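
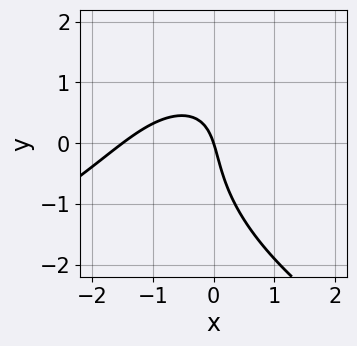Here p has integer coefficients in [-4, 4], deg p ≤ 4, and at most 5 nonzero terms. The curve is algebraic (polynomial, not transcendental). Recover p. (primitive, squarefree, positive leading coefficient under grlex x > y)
The degree is 3 — no degree-2 curve has this shape.
Checking where it meets the axes: it meets the y-axis at y = 0 (among the integer gridlines); it crosses the x-axis at the gridline x = 0.
These observations pin down the coefficients.

y^3 + 2*x^2 - 2*x*y + 3*x + y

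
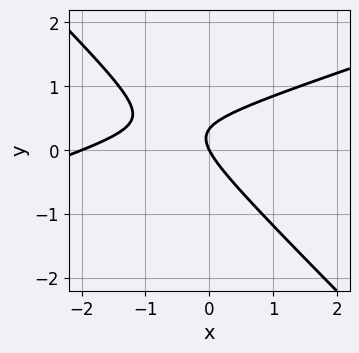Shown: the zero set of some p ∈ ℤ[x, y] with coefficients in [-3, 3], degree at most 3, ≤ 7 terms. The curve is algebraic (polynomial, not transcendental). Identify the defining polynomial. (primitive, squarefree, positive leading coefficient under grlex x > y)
x^2 - 2*x*y - 3*y^2 + 2*x + y

1. Degree: the shape is more complex than any degree-1 curve, so deg p = 2.
2. Observable constraints: the x-axis gridline crossings are at x ∈ {-2, 0}; it meets the y-axis at y = 0 (among the integer gridlines).
3. Fitting integer coefficients to these (and the overall shape) gives p.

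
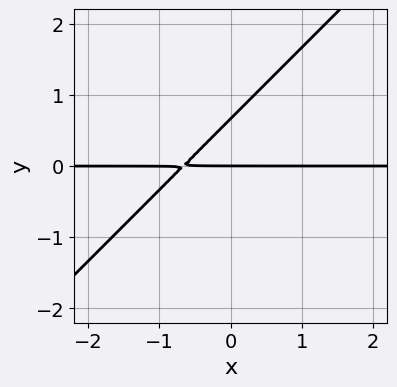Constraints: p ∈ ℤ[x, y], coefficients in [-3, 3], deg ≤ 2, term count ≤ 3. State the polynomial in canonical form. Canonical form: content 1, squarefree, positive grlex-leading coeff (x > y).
3*x*y - 3*y^2 + 2*y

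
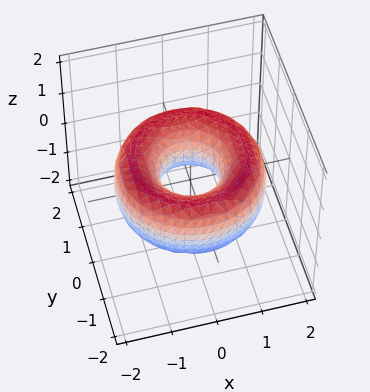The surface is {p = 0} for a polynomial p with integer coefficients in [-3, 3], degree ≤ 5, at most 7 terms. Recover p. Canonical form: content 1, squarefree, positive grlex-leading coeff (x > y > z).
x^4 + 2*x^2*y^2 + y^4 - 3*x^2 - 3*y^2 + 2*z^2 + 1

Degree: no degree-3 surface has this shape, so deg p = 4.
Symmetry: the z-axis is an axis of rotation, so x and y enter only as x² + y².
Checking where it meets the axes: the surface avoids every integer z-axis point in the box; a circular section at z = 0 has radius between 0 and 1.
Putting this together gives p.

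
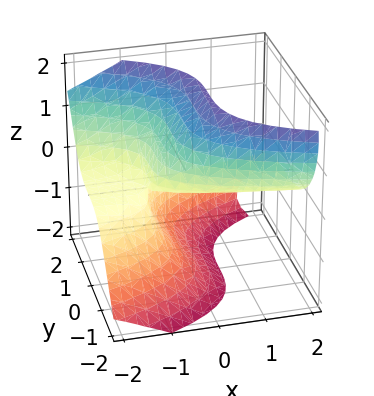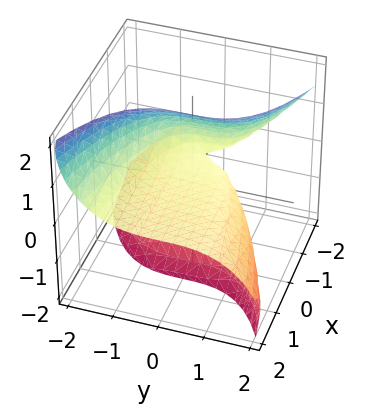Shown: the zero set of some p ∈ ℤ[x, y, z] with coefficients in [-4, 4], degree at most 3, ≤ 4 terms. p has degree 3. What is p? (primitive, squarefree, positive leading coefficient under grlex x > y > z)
y^3 - z^3 + 3*x*z + 3*z

1. Degree: no degree-2 surface has this shape, so deg p = 3.
2. Reading off the gridlines: the visible x-axis segment lies entirely on the surface; it meets the y-axis at y = 0 (among the integer gridlines).
3. Fitting integer coefficients to these (and the overall shape) gives p.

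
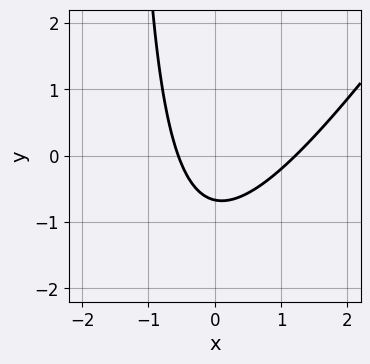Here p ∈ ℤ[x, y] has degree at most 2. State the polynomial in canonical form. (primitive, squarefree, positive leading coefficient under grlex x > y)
3*x^2 - 2*x*y - 2*x - 3*y - 2

First, deg p = 2. A generic line meets the curve in up to 2 points.
Finally, solving for integer coefficients yields p as stated.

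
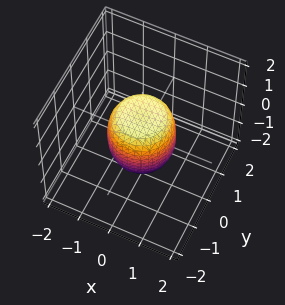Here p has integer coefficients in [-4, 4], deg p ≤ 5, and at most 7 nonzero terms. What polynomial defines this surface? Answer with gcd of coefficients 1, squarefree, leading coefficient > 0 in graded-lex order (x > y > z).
2*x^4 + 4*x^2*y^2 + 2*y^4 - x^2 - y^2 + z^2 - 1

First, the degree is 4 — the shape is more complex than any degree-3 surface.
Next, by symmetry, the surface is invariant under rotation about z: p = q(x² + y², z).
Then, against the integer gridlines: the y-axis gridline crossings are at y ∈ {-1, 1}; a circular section at z = 1 has radius between 0 and 1; the z-axis gridline crossings are at z ∈ {-1, 1}.
Finally, matching integer coefficients to the picture gives p. Check: (-1, 0, 0) on the x-axis lies on the surface, and p(-1, 0, 0) = 0. ✓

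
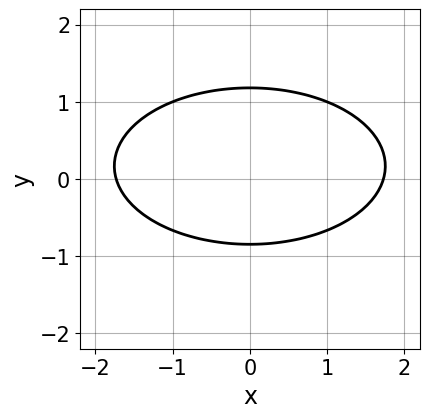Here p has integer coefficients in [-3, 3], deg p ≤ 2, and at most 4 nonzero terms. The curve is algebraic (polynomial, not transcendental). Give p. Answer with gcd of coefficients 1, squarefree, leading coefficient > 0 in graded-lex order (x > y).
1. The degree is 2 — the shape is more complex than any degree-1 curve.
2. Symmetries: mirror symmetry x ↦ −x ⇒ only even powers of x.
3. The integer polynomial consistent with all of this is the stated p.

x^2 + 3*y^2 - y - 3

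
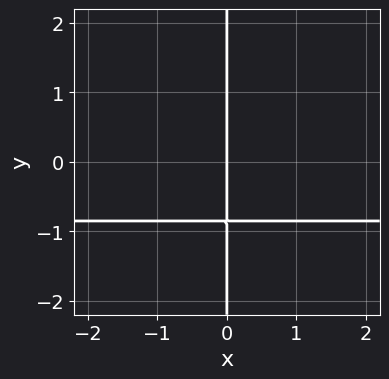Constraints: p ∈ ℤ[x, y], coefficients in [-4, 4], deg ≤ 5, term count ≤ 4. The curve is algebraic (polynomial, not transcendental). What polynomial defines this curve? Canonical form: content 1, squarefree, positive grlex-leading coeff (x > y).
First, degree: no degree-3 curve has this shape, so deg p = 4.
Then, against the integer gridlines: it crosses the x-axis at the gridline x = 0; the visible y-axis segment lies entirely on the curve.
Finally, matching integer coefficients to the picture gives p.

3*x*y^3 - x*y + x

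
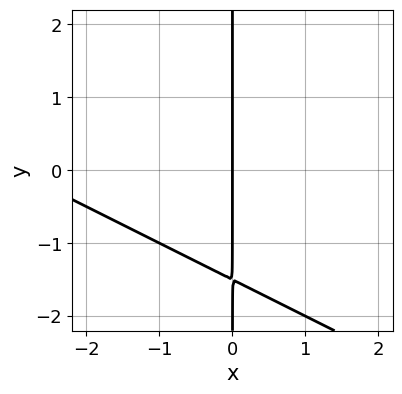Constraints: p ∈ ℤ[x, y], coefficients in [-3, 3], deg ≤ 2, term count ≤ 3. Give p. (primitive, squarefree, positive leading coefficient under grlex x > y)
First, deg p = 2. The shape is more complex than any degree-1 curve.
Next, from the axis intercepts and sections: every point of the y-axis in the box is on the curve; it meets the x-axis at x = 0 (among the integer gridlines).
Finally, the integer polynomial consistent with all of this is the stated p.

x^2 + 2*x*y + 3*x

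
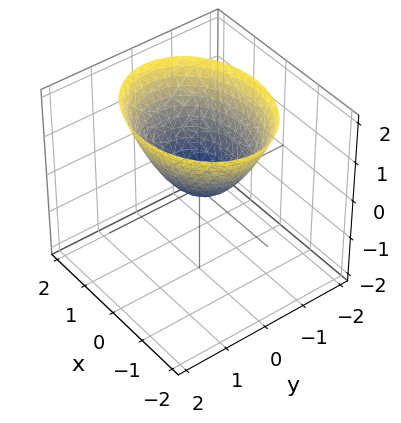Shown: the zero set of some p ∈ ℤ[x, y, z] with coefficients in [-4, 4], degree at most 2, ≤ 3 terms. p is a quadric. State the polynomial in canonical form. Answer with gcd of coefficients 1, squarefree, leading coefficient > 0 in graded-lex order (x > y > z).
2*x^2 + 3*y^2 - 3*z

The degree is 2 — a single bowl opening along one axis; a quadric.
Symmetries: the x ↦ −x reflection is a symmetry, so x appears only in even powers; the y ↦ −y reflection is a symmetry, so y appears only in even powers.
Checking where it meets the axes: one z-axis crossing is at z = 0; one y-axis crossing is at y = 0; it crosses the x-axis at the gridline x = 0.
Putting this together gives p.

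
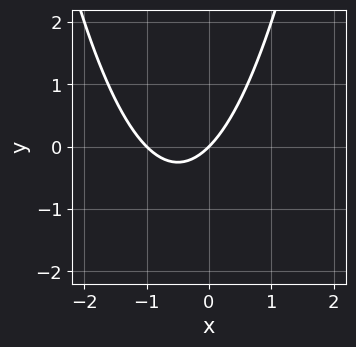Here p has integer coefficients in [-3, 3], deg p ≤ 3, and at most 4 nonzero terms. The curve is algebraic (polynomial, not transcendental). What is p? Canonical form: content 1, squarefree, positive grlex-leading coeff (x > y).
x^2 + x - y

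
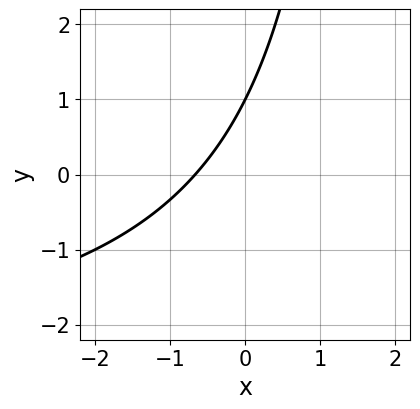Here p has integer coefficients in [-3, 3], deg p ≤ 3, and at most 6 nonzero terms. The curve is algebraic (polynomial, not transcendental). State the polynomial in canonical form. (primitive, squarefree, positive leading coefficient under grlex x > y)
1. deg p = 2.
2. Observable constraints: it crosses the y-axis at the gridline y = 1.
3. Assembling these constraints gives the stated polynomial.

x*y + 3*x - 2*y + 2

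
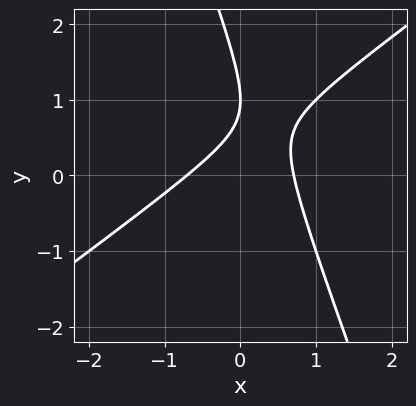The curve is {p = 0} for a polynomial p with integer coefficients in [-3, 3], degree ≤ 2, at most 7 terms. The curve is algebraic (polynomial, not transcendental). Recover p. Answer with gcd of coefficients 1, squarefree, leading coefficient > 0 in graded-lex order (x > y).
1. Degree: a generic line meets the curve in up to 2 points, so deg p = 2.
2. Against the integer gridlines: one y-axis crossing is at y = 1.
3. Solving for integer coefficients yields p as stated.

2*x^2 - 2*x*y - y^2 + 2*y - 1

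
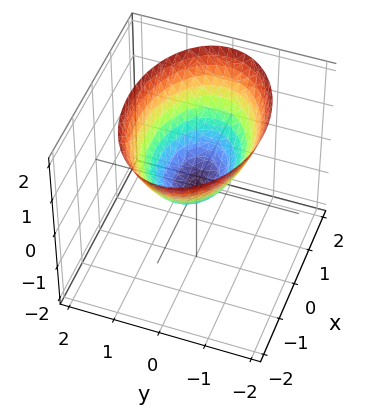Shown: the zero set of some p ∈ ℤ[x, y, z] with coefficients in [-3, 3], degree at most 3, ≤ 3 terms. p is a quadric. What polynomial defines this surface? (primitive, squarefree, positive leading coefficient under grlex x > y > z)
x^2 + 2*y^2 - 2*z

Degree: a single bowl opening along one axis; a quadric, so deg p = 2.
Symmetries: it's symmetric under y → −y, forcing even powers of y; the x ↦ −x reflection is a symmetry, so x appears only in even powers.
Observable constraints: it meets the z-axis at z = 0 (among the integer gridlines); one x-axis crossing is at x = 0.
Putting this together gives p.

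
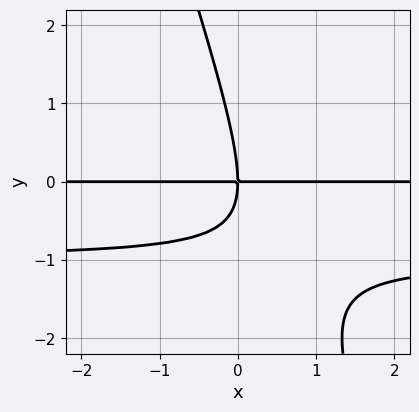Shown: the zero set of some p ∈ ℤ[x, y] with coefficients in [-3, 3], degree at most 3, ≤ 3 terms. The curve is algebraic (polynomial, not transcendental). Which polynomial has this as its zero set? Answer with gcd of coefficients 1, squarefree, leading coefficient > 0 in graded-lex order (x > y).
deg p = 3.
Observable constraints: it crosses the y-axis at the gridline y = 0; every point of the x-axis in the box is on the curve.
Fitting integer coefficients to these (and the overall shape) gives p.

3*x*y^2 + y^3 + 3*x*y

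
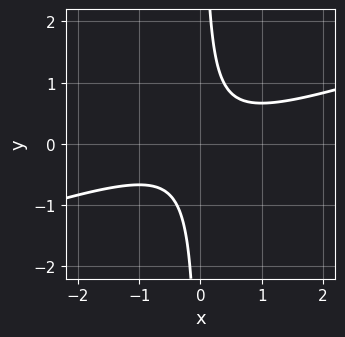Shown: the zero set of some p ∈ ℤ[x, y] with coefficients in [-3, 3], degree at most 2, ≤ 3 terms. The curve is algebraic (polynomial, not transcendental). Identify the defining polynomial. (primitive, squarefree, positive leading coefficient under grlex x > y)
1. Degree: no degree-1 curve has this shape, so deg p = 2.
2. From the axis intercepts and sections: no x-intercept at any integer in the box; no y-intercept at any integer in the box.
3. Matching integer coefficients to the picture gives p.

x^2 - 3*x*y + 1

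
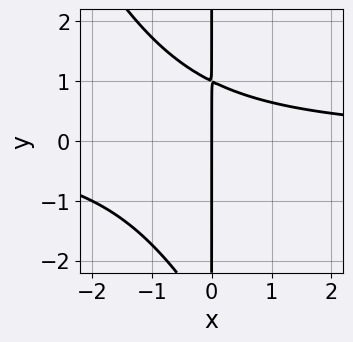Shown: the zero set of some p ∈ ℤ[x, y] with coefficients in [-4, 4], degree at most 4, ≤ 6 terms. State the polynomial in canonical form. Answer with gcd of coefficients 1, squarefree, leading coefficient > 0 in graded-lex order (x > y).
(a) The degree is 3 — no degree-2 curve has this shape.
(b) Checking where it meets the axes: it crosses the x-axis at the gridline x = 0; every point of the y-axis in the box is on the curve.
(c) The integer polynomial consistent with all of this is the stated p.

2*x^2*y + x*y^2 + 2*x*y - 3*x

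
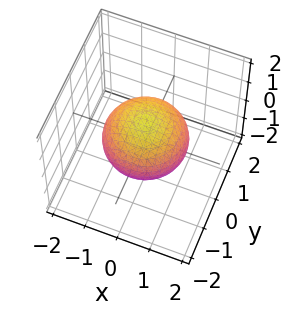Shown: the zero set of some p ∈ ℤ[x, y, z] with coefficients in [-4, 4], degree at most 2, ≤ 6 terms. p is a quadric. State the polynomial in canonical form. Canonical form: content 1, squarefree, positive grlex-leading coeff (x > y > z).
The degree is 2 — bounded and convex; a quadric.
Symmetries: the z ↦ −z reflection is a symmetry, so z appears only in even powers; every cross-section ⟂ z is a circle, so x, y appear only via x² + y².
Reading off the gridlines: a circular section at z = 0 has radius between 1 and 2; among the integer gridlines, it crosses the z-axis at z ∈ {-1, 1}.
The integer polynomial consistent with all of this is the stated p.

2*x^2 + 2*y^2 + 3*z^2 - 3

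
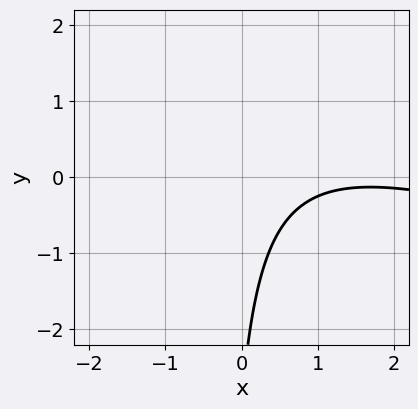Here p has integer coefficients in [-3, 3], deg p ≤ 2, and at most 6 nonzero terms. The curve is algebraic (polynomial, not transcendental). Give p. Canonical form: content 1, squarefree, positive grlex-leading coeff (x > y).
1. deg p = 2. No degree-1 curve has this shape.
2. Against the integer gridlines: no y-intercept at any integer in the box; no x-intercept at any integer in the box.
3. Assembling these constraints gives the stated polynomial.

x^2 + 3*x*y - 3*x + y + 3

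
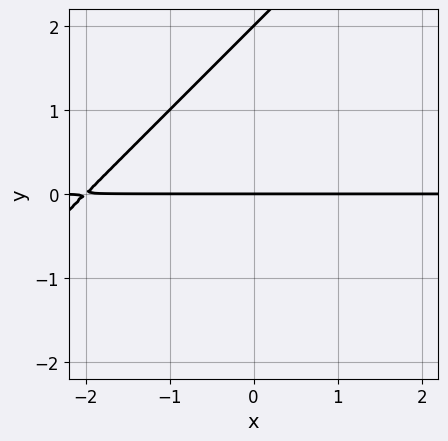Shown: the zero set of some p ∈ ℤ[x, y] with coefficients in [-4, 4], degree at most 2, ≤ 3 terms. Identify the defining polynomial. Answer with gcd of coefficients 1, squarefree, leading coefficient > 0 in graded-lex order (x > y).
x*y - y^2 + 2*y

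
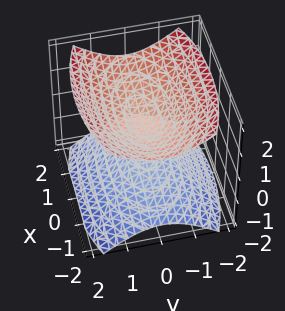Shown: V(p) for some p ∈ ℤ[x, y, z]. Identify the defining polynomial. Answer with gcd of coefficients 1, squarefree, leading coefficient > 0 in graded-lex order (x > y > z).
x^2 + 3*y^2 - 3*z^2 + 1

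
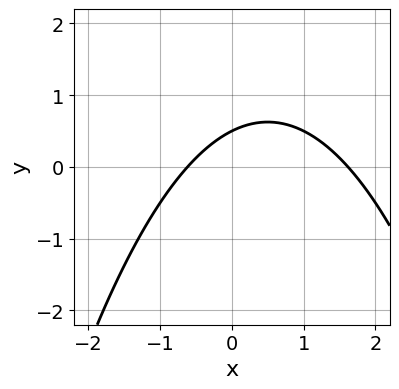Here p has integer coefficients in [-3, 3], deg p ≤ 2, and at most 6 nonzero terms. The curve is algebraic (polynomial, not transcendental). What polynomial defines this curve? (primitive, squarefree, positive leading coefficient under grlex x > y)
x^2 - x + 2*y - 1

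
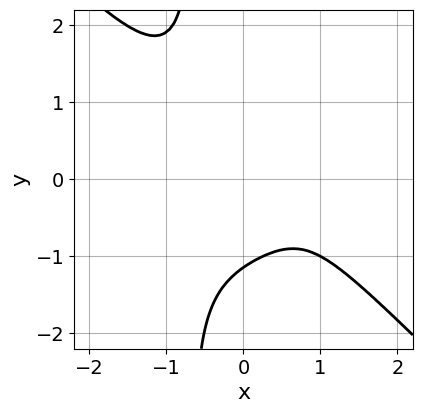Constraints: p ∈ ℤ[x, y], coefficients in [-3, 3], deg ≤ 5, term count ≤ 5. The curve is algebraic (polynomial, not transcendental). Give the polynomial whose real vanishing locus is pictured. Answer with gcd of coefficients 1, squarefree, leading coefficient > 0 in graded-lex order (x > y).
3*x^4 + 3*x*y^3 + 2*y^3 - x + 3

First, deg p = 4.
Then, from the axis intercepts and sections: the curve avoids every integer x-axis point in the box.
Finally, matching integer coefficients to the picture gives p.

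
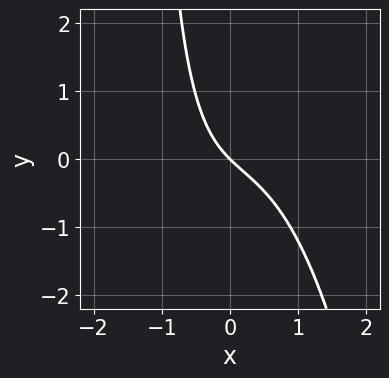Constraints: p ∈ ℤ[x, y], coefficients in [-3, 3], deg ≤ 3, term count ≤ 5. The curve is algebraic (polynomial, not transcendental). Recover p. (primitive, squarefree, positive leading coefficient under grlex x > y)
First, degree: a generic line meets the curve in up to 3 points, so deg p = 3.
Next, checking where it meets the axes: it meets the x-axis at x = 0 (among the integer gridlines); it meets the y-axis at y = 0 (among the integer gridlines).
Finally, fitting integer coefficients to these (and the overall shape) gives p.

3*x^3 + 2*x*y + 3*x + 3*y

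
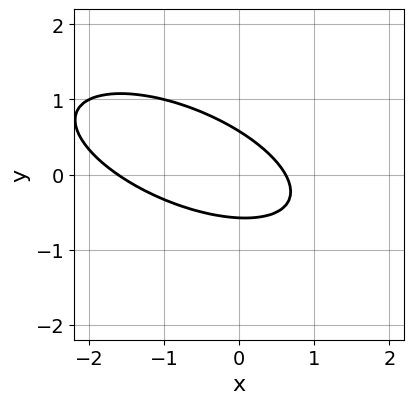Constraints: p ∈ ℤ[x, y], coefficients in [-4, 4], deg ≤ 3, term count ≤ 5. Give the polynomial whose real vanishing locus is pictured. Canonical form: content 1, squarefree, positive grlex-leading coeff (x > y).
1. deg p = 2.
2. Solving for integer coefficients yields p as stated.

x^2 + 2*x*y + 3*y^2 + x - 1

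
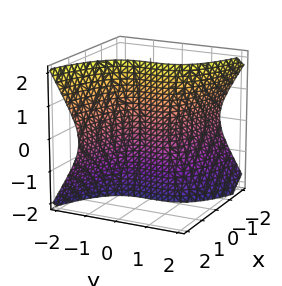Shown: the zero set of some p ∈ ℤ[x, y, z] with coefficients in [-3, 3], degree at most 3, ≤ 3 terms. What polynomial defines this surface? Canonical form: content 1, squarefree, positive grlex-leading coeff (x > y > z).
x*z^2 + y^3 + x

deg p = 3. The shape is more complex than any degree-2 surface.
From the axis intercepts and sections: it meets the y-axis at y = 0 (among the integer gridlines); it meets the x-axis at x = 0 (among the integer gridlines); every point of the z-axis in the box is on the surface.
Assembling these constraints gives the stated polynomial.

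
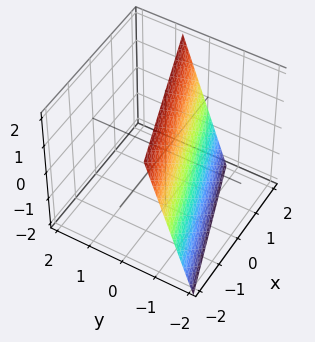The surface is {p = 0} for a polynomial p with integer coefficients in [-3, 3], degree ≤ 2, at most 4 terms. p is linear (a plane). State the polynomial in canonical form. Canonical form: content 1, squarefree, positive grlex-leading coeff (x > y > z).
The degree is 1 — the surface is flat (a plane).
From the axis intercepts and sections: it meets the z-axis at z = 2 (among the integer gridlines); one x-axis crossing is at x = 2.
Solving for integer coefficients yields p as stated.

x - 3*y + z - 2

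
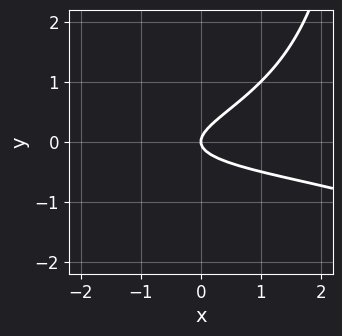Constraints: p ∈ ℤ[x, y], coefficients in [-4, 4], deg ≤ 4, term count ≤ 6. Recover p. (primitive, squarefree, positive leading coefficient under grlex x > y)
1. The degree is 3 — the shape is more complex than any degree-2 curve.
2. Checking where it meets the axes: it meets the y-axis at y = 0 (among the integer gridlines); it meets the x-axis at x = 0 (among the integer gridlines).
3. Solving for integer coefficients yields p as stated.

x*y^2 + x*y - 3*y^2 + x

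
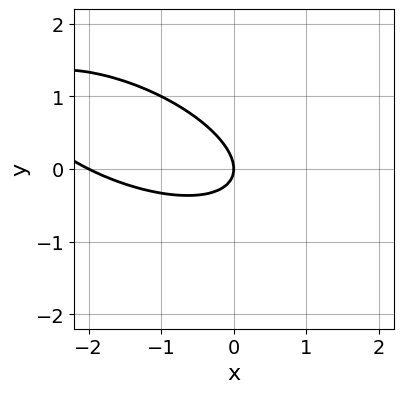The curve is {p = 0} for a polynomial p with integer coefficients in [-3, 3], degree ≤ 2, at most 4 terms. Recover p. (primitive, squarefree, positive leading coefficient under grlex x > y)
The degree is 2 — a generic line meets the curve in up to 2 points.
From the axis intercepts and sections: it meets the y-axis at y = 0 (among the integer gridlines); the x-axis gridline crossings are at x ∈ {-2, 0}.
Solving for integer coefficients yields p as stated.

x^2 + 2*x*y + 3*y^2 + 2*x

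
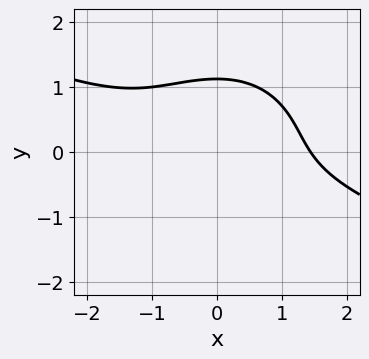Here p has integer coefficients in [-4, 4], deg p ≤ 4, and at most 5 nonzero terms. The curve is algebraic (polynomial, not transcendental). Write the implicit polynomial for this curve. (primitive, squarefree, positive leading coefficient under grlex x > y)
First, the degree is 3 — a generic line meets the curve in up to 3 points.
Finally, the integer polynomial consistent with all of this is the stated p.

x^3 + 2*x^2*y + 3*y^3 - y^2 - 3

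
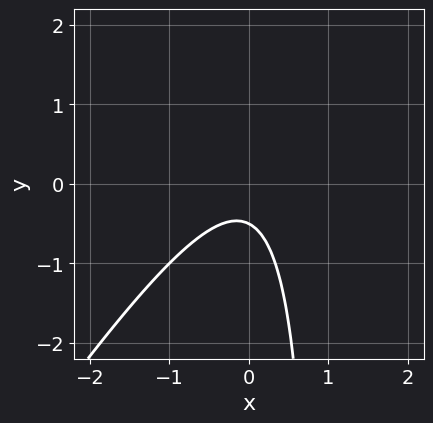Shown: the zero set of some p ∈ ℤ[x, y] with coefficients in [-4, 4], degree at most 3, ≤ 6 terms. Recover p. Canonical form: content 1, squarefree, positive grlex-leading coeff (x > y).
3*x^2 - 2*x*y + 2*y + 1

1. deg p = 2. No degree-1 curve has this shape.
2. Reading off the gridlines: it misses every integer gridline on the x-axis.
3. Matching integer coefficients to the picture gives p.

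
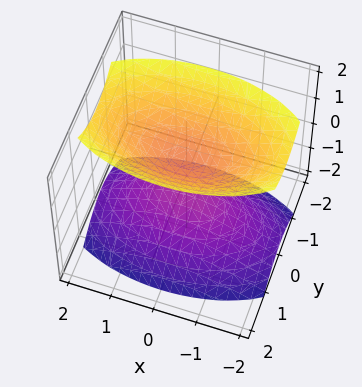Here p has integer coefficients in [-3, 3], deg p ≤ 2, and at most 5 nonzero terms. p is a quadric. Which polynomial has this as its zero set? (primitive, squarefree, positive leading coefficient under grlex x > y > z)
x^2 + 3*y^2 - 2*z^2 + 1

There are 2 components. Treating them together as one polynomial.
The degree is 2 — two sheets facing apart; a quadric.
Symmetries: the x ↦ −x reflection is a symmetry, so x appears only in even powers; it's symmetric under z → −z, forcing even powers of z; it's symmetric under y → −y, forcing even powers of y.
From the visible intercepts: it misses every integer gridline on the x-axis; the surface avoids every integer y-axis point in the box.
Matching integer coefficients to the picture gives p.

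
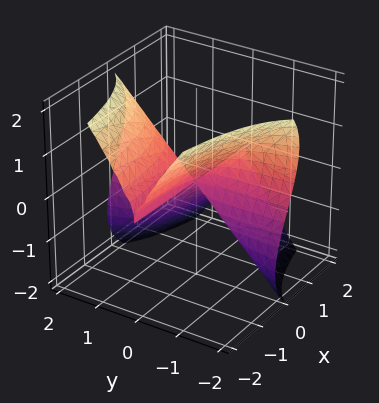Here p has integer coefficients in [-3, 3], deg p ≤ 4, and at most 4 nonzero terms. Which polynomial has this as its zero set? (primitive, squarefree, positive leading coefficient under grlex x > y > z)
2*x*y^2 - y^2*z + z^3

1. Degree: a generic line meets the surface in up to 3 points, so deg p = 3.
2. Reading off the gridlines: the visible x-axis segment lies entirely on the surface; every point of the y-axis in the box is on the surface; it meets the z-axis at z = 0 (among the integer gridlines).
3. These observations pin down the coefficients.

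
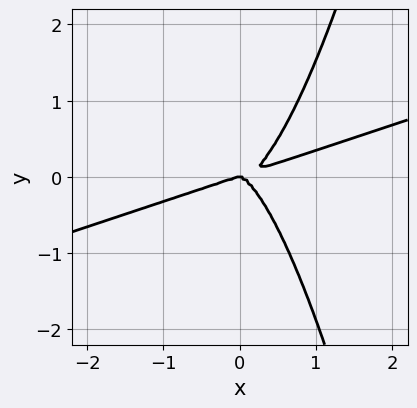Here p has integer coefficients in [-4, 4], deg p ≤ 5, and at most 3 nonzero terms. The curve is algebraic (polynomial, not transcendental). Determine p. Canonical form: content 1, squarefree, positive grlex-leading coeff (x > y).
x^4 - 3*x^3*y + y^3

The degree is 4 — no degree-3 curve has this shape.
Observable constraints: it meets the y-axis at y = 0 (among the integer gridlines); it meets the x-axis at x = 0 (among the integer gridlines).
Matching integer coefficients to the picture gives p.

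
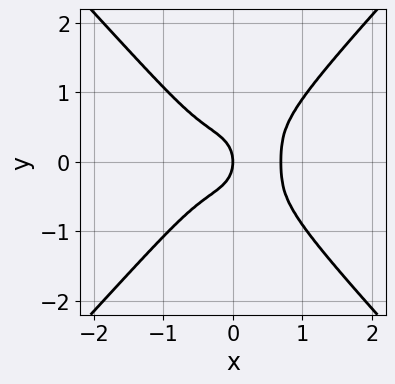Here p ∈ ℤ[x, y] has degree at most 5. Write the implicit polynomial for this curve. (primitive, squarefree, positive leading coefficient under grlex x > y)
3*x^4 + x^2*y^2 - 3*y^4 - y^2 - x

1. deg p = 4. No degree-3 curve has this shape.
2. Symmetries: the y ↦ −y reflection is a symmetry, so y appears only in even powers.
3. Against the integer gridlines: one y-axis crossing is at y = 0; it crosses the x-axis at the gridline x = 0.
4. The integer polynomial consistent with all of this is the stated p.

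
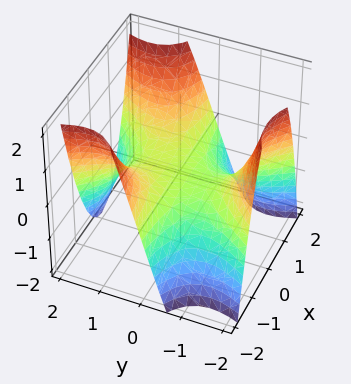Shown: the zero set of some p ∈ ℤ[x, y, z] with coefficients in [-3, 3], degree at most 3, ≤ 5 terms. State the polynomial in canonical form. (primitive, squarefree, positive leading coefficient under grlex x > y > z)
2*x^2*y - y^3 + y - 3*z

1. deg p = 3. No degree-2 surface has this shape.
2. Against the integer gridlines: it meets the z-axis at z = 0 (among the integer gridlines); among the integer gridlines, it crosses the y-axis at y ∈ {-1, 0, 1}; every point of the x-axis in the box is on the surface.
3. Fitting integer coefficients to these (and the overall shape) gives p.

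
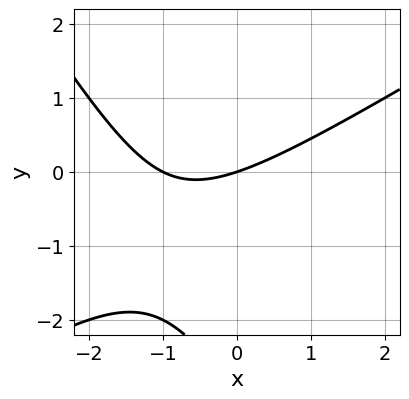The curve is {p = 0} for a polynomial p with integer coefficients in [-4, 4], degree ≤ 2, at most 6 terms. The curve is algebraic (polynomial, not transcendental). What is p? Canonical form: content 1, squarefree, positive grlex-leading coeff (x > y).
First, degree: a generic line meets the curve in up to 2 points, so deg p = 2.
Then, reading off the gridlines: among the integer gridlines, it crosses the x-axis at x ∈ {-1, 0}; it meets the y-axis at y = 0 (among the integer gridlines).
Finally, fitting integer coefficients to these (and the overall shape) gives p.

x^2 - x*y - y^2 + x - 3*y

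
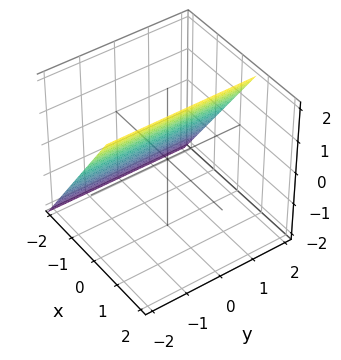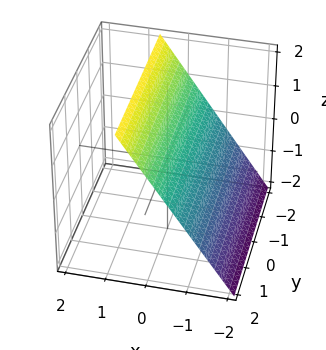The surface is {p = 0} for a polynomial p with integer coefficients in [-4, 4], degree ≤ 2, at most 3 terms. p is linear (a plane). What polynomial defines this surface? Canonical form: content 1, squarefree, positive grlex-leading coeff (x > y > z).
3*x - 2*z + 2

1. The degree is 1 — every cross-section is a straight line — this is a plane.
2. Against the integer gridlines: it crosses the z-axis at the gridline z = 1; it misses every integer gridline on the y-axis.
3. Solving for integer coefficients yields p as stated.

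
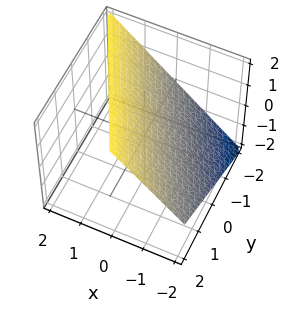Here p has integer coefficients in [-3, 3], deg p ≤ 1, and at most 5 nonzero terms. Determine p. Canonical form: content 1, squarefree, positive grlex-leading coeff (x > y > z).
First, degree: the surface is flat (a plane), so deg p = 1.
Then, from the axis intercepts and sections: it crosses the z-axis at the gridline z = 1; one y-axis crossing is at y = -2.
Finally, together with the visible shape, these determine p as stated.

2*x + y - 2*z + 2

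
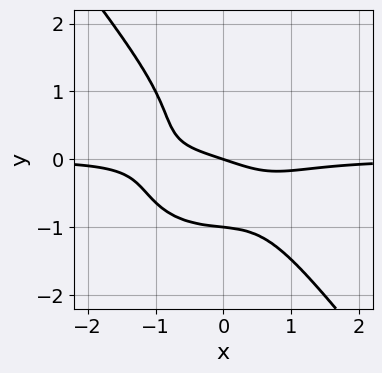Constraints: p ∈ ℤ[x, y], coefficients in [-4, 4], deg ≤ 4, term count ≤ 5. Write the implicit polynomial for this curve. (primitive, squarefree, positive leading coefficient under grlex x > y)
1. deg p = 4. No degree-3 curve has this shape.
2. From the visible intercepts: it crosses the x-axis at the gridline x = 0; the y-axis gridline crossings are at y ∈ {-1, 0}.
3. These observations pin down the coefficients.

3*x^3*y + 2*x*y^3 + 3*y^4 + x + 3*y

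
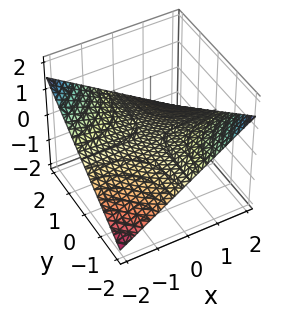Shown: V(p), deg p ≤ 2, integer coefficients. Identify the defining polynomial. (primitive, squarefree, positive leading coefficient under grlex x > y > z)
First, degree: a hyperbolic paraboloid; a quadric, so deg p = 2.
Next, against the integer gridlines: the visible y-axis segment lies entirely on the surface; the visible x-axis segment lies entirely on the surface; it crosses the z-axis at the gridline z = 0.
Finally, fitting integer coefficients to these (and the overall shape) gives p.

x*y + 3*z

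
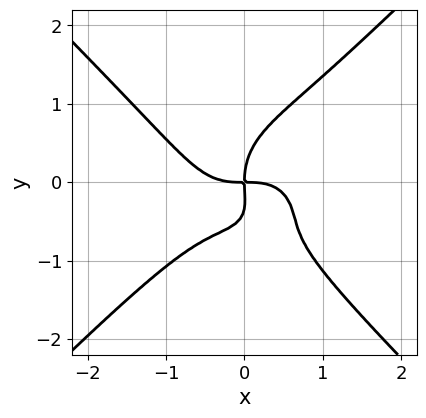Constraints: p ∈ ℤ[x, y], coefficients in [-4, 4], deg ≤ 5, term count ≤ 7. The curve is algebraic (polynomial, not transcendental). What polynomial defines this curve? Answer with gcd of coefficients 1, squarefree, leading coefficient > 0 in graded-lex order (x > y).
3*x^4 - 3*y^4 + 3*x*y^2 - y^3 + 3*x*y

(a) The degree is 4 — no degree-3 curve has this shape.
(b) From the axis intercepts and sections: it crosses the x-axis at the gridline x = 0; one y-axis crossing is at y = 0.
(c) Solving for integer coefficients yields p as stated.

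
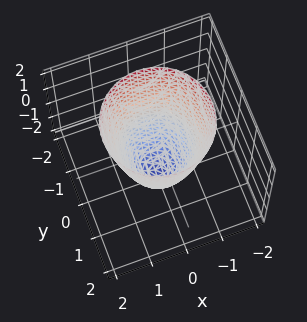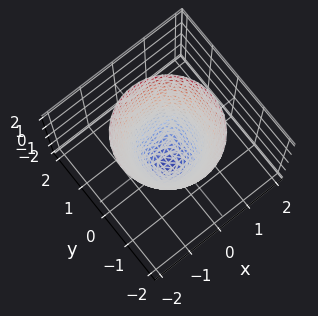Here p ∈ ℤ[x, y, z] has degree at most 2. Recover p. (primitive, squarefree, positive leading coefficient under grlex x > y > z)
The degree is 2 — no degree-1 surface has this shape.
Symmetry: the surface is invariant under rotation about z: p = q(x² + y², z).
Against the integer gridlines: a circular section at z = 1 has radius between 1 and 2; the y-axis gridline crossings are at y ∈ {-1, 1}; it crosses the z-axis at the gridline z = -2; the x-axis gridline crossings are at x ∈ {-1, 1}.
Assembling these constraints gives the stated polynomial.

2*x^2 + 2*y^2 - z - 2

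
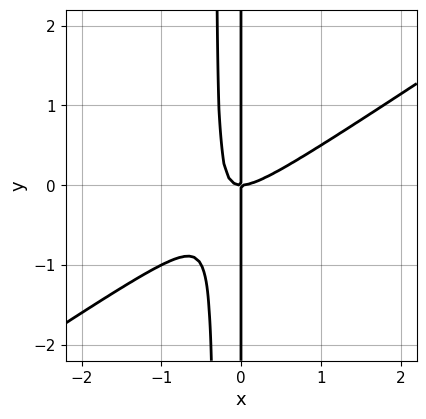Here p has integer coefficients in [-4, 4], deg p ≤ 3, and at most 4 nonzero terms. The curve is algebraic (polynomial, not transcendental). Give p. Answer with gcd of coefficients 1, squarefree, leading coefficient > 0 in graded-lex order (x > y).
2*x^3 - 3*x^2*y - x*y

Degree: a generic line meets the curve in up to 3 points, so deg p = 3.
Observable constraints: it crosses the x-axis at the gridline x = 0; every point of the y-axis in the box is on the curve.
Matching integer coefficients to the picture gives p.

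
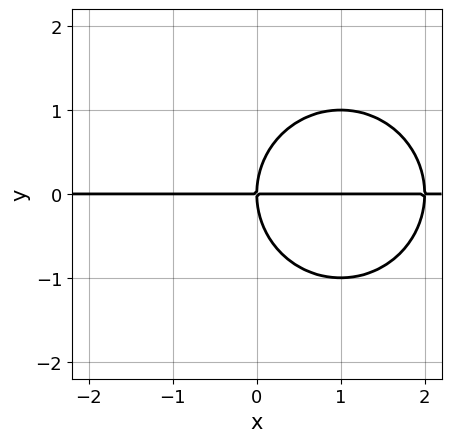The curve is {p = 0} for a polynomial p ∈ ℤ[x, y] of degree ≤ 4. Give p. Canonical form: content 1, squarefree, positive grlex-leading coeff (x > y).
x^2*y + y^3 - 2*x*y

(a) deg p = 3. A generic line meets the curve in up to 3 points.
(b) From the visible intercepts: the visible x-axis segment lies entirely on the curve; it meets the y-axis at y = 0 (among the integer gridlines).
(c) Solving for integer coefficients yields p as stated.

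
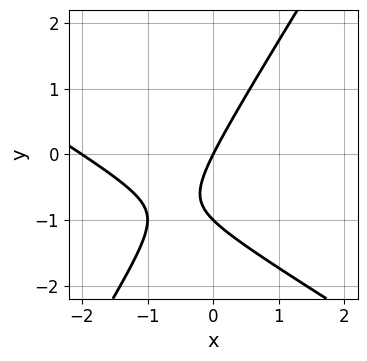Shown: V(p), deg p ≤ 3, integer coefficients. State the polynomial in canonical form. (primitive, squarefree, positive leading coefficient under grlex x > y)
First, degree: a generic line meets the curve in up to 2 points, so deg p = 2.
Next, observable constraints: the y-axis gridline crossings are at y ∈ {-1, 0}; the x-axis gridline crossings are at x ∈ {-2, 0}.
Finally, together with the visible shape, these determine p as stated.

x^2 + x*y - y^2 + 2*x - y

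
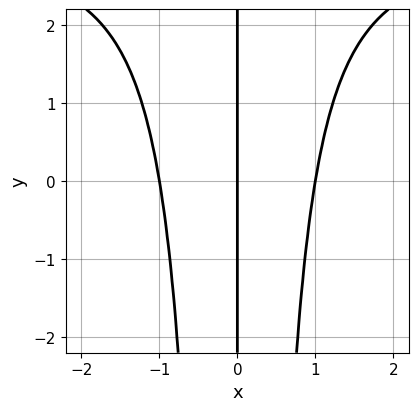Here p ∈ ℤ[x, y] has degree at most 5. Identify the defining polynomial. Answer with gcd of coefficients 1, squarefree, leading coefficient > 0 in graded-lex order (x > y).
x^3*y - 3*x^3 + 3*x

Degree: no degree-3 curve has this shape, so deg p = 4.
From the axis intercepts and sections: among the integer gridlines, it crosses the x-axis at x ∈ {-1, 0, 1}; every point of the y-axis in the box is on the curve.
Solving for integer coefficients yields p as stated.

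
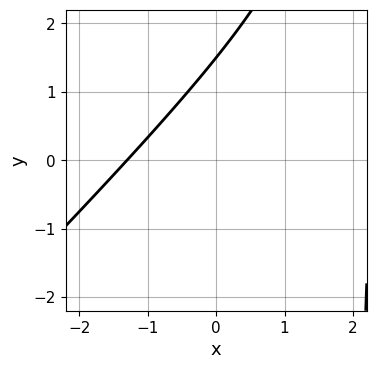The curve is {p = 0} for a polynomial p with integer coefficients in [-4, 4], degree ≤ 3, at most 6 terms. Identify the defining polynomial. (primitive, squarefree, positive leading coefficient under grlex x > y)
First, deg p = 2. A generic line meets the curve in up to 2 points.
Finally, matching integer coefficients to the picture gives p.

x^2 - x*y - x + 2*y - 3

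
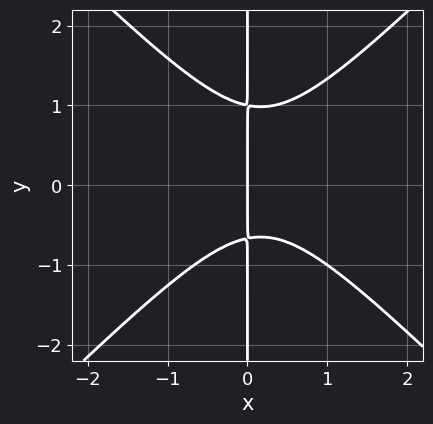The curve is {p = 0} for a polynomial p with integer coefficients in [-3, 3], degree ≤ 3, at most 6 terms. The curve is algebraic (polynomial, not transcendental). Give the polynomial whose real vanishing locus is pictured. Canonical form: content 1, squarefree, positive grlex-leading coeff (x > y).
1. deg p = 3. The shape is more complex than any degree-2 curve.
2. Reading off the gridlines: it meets the x-axis at x = 0 (among the integer gridlines); every point of the y-axis in the box is on the curve.
3. Matching integer coefficients to the picture gives p.

3*x^3 - 3*x*y^2 - x^2 + x*y + 2*x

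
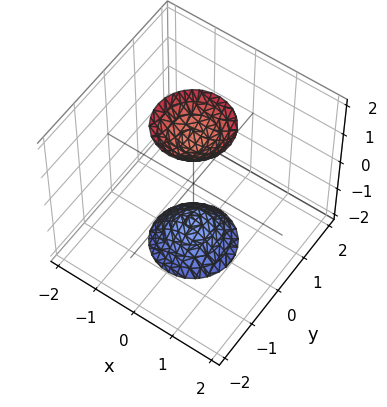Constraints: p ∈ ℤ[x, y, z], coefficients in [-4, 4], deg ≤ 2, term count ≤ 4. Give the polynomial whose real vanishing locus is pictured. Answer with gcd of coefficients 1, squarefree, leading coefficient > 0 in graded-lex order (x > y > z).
3*x^2 + 3*y^2 - z^2 + 2

(a) There are 2 components. They look like related sheets of one shape, so recover p as a whole.
(b) The degree is 2 — two separate bowl-shaped sheets opening away from each other; a quadric.
(c) Symmetries: the z ↦ −z reflection is a symmetry, so z appears only in even powers; rotational symmetry about the z-axis ⇒ p depends on x, y only through x² + y².
(d) Reading off the gridlines: a circular section at z = -2 has radius between 0 and 1; no x-intercept at any integer in the box.
(e) The integer polynomial consistent with all of this is the stated p.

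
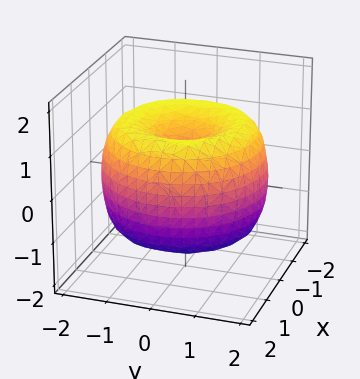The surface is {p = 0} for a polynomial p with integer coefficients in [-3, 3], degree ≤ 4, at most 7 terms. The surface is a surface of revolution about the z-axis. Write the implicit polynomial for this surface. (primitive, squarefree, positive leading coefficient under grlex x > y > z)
x^4 + 2*x^2*y^2 + y^4 - 3*x^2 - 3*y^2 + 2*z^2 - 1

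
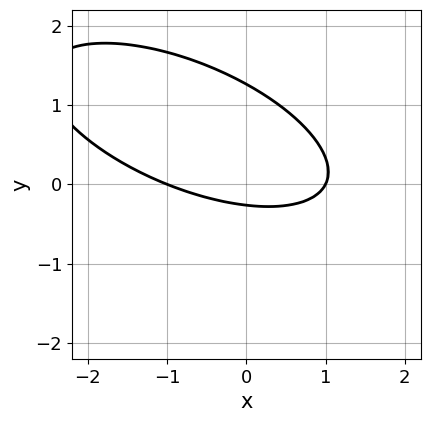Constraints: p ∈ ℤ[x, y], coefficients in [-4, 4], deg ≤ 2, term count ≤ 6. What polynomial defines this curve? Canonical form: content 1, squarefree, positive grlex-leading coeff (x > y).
x^2 + 2*x*y + 3*y^2 - 3*y - 1

First, deg p = 2. The shape is more complex than any degree-1 curve.
Next, from the axis intercepts and sections: the x-axis gridline crossings are at x ∈ {-1, 1}.
Finally, matching integer coefficients to the picture gives p.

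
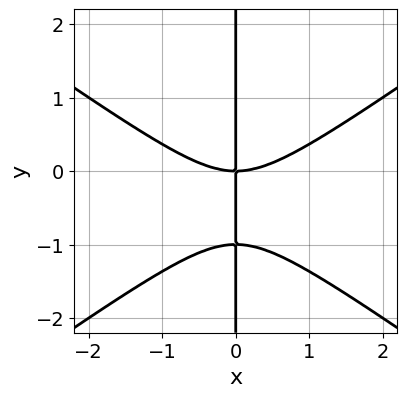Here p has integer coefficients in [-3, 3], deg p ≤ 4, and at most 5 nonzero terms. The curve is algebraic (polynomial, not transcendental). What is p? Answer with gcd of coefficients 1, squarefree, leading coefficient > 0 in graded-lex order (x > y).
x^3 - 2*x*y^2 - 2*x*y

1. The degree is 3 — the shape is more complex than any degree-2 curve.
2. Observable constraints: it crosses the x-axis at the gridline x = 0; the visible y-axis segment lies entirely on the curve.
3. Matching integer coefficients to the picture gives p.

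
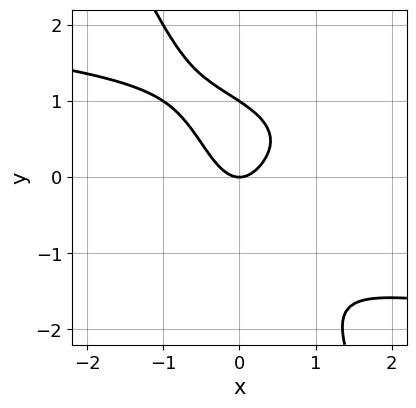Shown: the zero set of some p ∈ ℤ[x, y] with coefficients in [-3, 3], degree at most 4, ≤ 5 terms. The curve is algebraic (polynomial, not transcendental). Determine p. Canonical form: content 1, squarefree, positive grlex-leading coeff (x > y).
First, the degree is 4 — the shape is more complex than any degree-3 curve.
Then, from the axis intercepts and sections: it crosses the x-axis at the gridline x = 0; the y-axis gridline crossings are at y ∈ {0, 1}.
Finally, these observations pin down the coefficients.

2*x*y^3 + y^4 + 2*x^2 - y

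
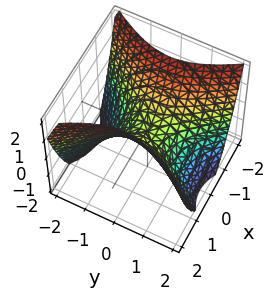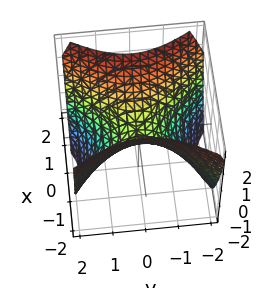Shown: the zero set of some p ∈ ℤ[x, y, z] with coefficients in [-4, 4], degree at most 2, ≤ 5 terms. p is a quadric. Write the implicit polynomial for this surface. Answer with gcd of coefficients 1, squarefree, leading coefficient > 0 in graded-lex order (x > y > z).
3*x^2 - 2*y^2 - 3*z

Degree: a hyperbolic paraboloid; a quadric, so deg p = 2.
Symmetries: it's symmetric under x → −x, forcing even powers of x; it's symmetric under y → −y, forcing even powers of y.
Reading off the gridlines: it meets the x-axis at x = 0 (among the integer gridlines); one y-axis crossing is at y = 0; one z-axis crossing is at z = 0.
Matching integer coefficients to the picture gives p.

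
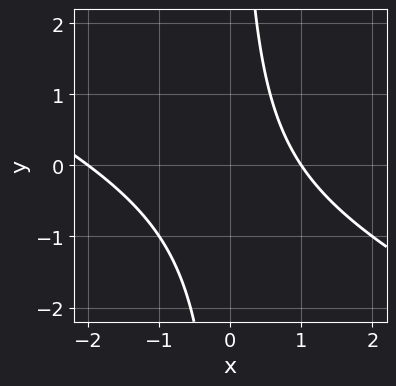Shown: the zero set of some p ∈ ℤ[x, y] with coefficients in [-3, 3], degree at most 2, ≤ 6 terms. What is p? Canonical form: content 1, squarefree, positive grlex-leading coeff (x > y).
Degree: no degree-1 curve has this shape, so deg p = 2.
Observable constraints: it misses every integer gridline on the y-axis; the x-axis gridline crossings are at x ∈ {-2, 1}.
Fitting integer coefficients to these (and the overall shape) gives p.

x^2 + 2*x*y + x - 2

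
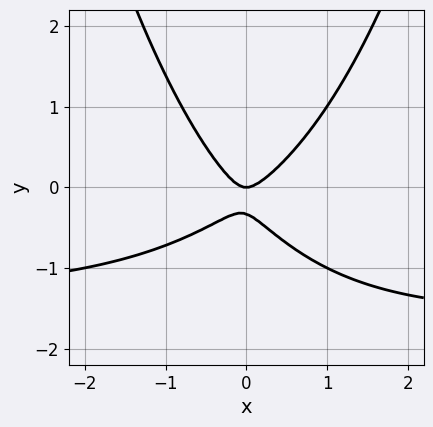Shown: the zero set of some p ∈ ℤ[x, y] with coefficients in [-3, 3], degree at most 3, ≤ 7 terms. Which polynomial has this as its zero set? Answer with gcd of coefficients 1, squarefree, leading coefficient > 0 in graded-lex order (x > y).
2*x^2*y + 3*x^2 - x*y - 3*y^2 - y

deg p = 3.
Reading off the gridlines: one x-axis crossing is at x = 0; it crosses the y-axis at the gridline y = 0.
These observations pin down the coefficients.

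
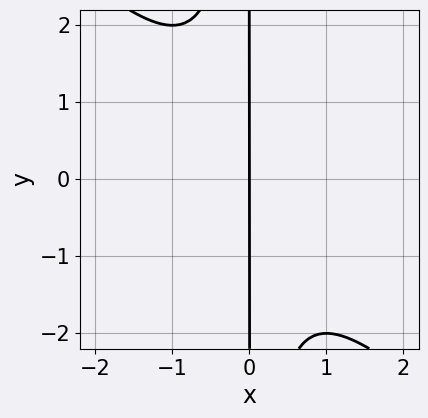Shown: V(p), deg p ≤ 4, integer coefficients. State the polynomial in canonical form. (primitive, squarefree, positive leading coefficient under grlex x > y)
1. deg p = 3. The shape is more complex than any degree-2 curve.
2. Observable constraints: it crosses the x-axis at the gridline x = 0; the visible y-axis segment lies entirely on the curve.
3. Solving for integer coefficients yields p as stated.

x^3 + x^2*y + x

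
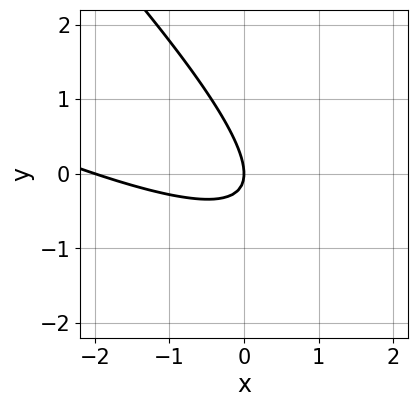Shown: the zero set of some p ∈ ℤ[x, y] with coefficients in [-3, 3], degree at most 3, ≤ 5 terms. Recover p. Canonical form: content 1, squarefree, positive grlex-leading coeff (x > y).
1. The degree is 2 — no degree-1 curve has this shape.
2. Reading off the gridlines: the x-axis gridline crossings are at x ∈ {-2, 0}; it crosses the y-axis at the gridline y = 0.
3. Assembling these constraints gives the stated polynomial.

x^2 + 3*x*y + 2*y^2 + 2*x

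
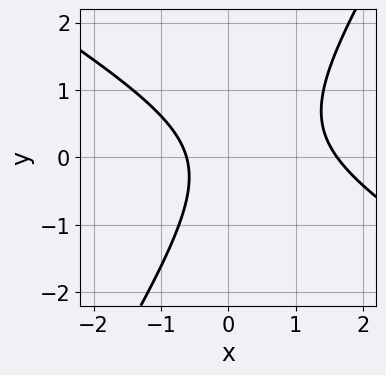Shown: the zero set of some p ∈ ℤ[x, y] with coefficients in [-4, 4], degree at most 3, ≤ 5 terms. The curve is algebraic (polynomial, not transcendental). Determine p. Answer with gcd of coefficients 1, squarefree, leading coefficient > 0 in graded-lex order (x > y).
x^2 + x*y - y^2 - x - 1

First, degree: the shape is more complex than any degree-1 curve, so deg p = 2.
Next, from the visible intercepts: the curve avoids every integer y-axis point in the box.
Finally, solving for integer coefficients yields p as stated.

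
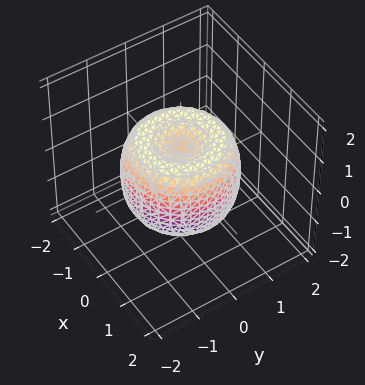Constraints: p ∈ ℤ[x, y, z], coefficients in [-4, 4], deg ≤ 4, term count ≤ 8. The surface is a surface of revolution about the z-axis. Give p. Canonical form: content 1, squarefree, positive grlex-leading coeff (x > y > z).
2*x^4 + 4*x^2*y^2 + 2*y^4 - 3*x^2 - 3*y^2 + 2*z^2 - 1

(a) The degree is 4 — the shape is more complex than any degree-3 surface.
(b) By symmetry, the surface is invariant under rotation about z: p = q(x² + y², z).
(c) Reading off the gridlines: a circular section at z = 0 has radius between 1 and 2.
(d) Together with the visible shape, these determine p as stated.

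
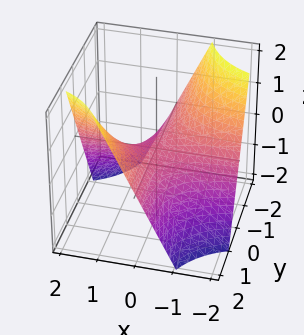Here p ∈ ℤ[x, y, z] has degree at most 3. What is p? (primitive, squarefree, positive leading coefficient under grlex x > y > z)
x*y - z

1. deg p = 2. A hyperbolic paraboloid; a quadric.
2. Against the integer gridlines: every point of the x-axis in the box is on the surface; it meets the z-axis at z = 0 (among the integer gridlines); every point of the y-axis in the box is on the surface.
3. These observations pin down the coefficients.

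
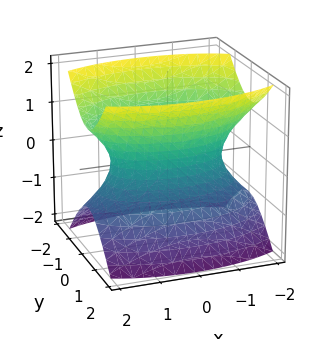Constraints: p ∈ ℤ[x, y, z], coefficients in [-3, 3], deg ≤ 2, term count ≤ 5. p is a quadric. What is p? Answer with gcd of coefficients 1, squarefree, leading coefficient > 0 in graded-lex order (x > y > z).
x^2 + 3*y^2 - 2*z^2 - 2

First, degree: an hourglass — one-sheet hyperboloid; a quadric, so deg p = 2.
Then, symmetries: it's symmetric under y → −y, forcing even powers of y; mirror symmetry z ↦ −z ⇒ only even powers of z; it's symmetric under x → −x, forcing even powers of x.
Then, against the integer gridlines: the surface avoids every integer z-axis point in the box.
Finally, assembling these constraints gives the stated polynomial.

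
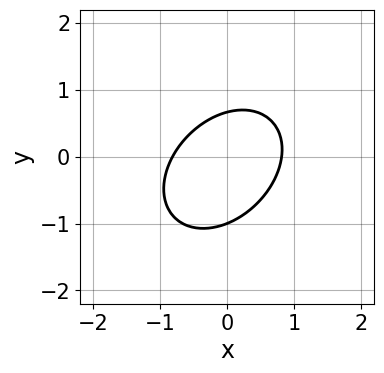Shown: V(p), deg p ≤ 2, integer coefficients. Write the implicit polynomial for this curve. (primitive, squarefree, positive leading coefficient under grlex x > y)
3*x^2 - 2*x*y + 3*y^2 + y - 2

(a) deg p = 2. A generic line meets the curve in up to 2 points.
(b) Reading off the gridlines: it crosses the y-axis at the gridline y = -1.
(c) Together with the visible shape, these determine p as stated.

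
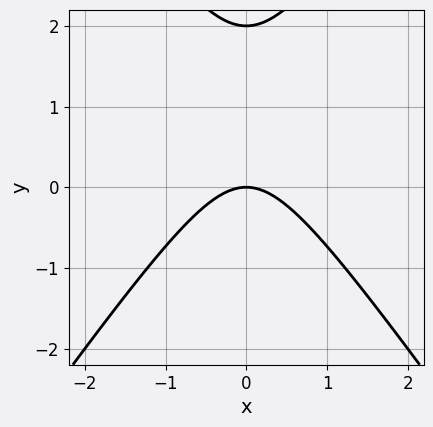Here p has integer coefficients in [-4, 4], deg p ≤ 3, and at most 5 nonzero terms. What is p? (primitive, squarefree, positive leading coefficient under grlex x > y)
2*x^2 - y^2 + 2*y

First, degree: a generic line meets the curve in up to 2 points, so deg p = 2.
Then, symmetries: mirror symmetry x ↦ −x ⇒ only even powers of x.
Then, against the integer gridlines: it meets the x-axis at x = 0 (among the integer gridlines); among the integer gridlines, it crosses the y-axis at y ∈ {0, 2}.
Finally, together with the visible shape, these determine p as stated.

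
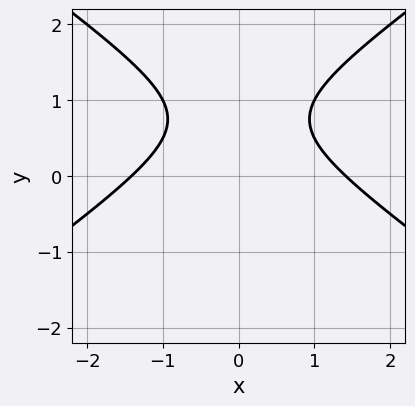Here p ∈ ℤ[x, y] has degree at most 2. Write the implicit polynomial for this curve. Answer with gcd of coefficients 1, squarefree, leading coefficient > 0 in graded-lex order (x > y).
(a) deg p = 2.
(b) Symmetries: the x ↦ −x reflection is a symmetry, so x appears only in even powers.
(c) Observable constraints: no y-intercept at any integer in the box.
(d) Assembling these constraints gives the stated polynomial.

x^2 - 2*y^2 + 3*y - 2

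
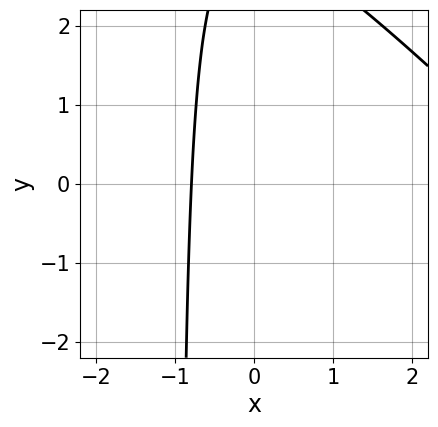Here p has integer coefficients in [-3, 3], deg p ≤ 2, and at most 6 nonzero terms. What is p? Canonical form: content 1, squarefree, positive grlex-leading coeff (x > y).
1. The degree is 2 — the shape is more complex than any degree-1 curve.
2. Checking where it meets the axes: it misses every integer gridline on the y-axis.
3. Together with the visible shape, these determine p as stated.

x^2 + x*y - 3*x + y - 3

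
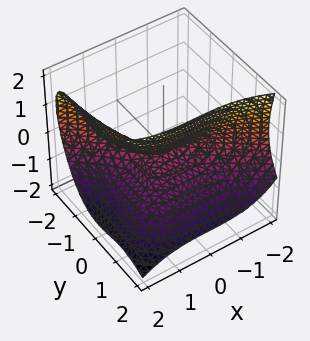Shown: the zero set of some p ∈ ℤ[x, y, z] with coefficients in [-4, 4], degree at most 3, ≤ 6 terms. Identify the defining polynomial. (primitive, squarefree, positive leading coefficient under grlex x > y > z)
x^3 + 2*y^3 + 2*y^2*z - 3*z^2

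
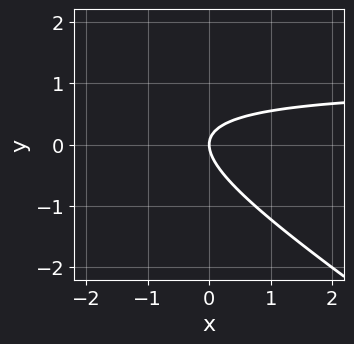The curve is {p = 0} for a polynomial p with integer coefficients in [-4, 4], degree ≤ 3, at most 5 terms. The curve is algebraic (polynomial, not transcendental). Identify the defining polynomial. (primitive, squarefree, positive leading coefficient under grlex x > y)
2*x*y + 3*y^2 - 2*x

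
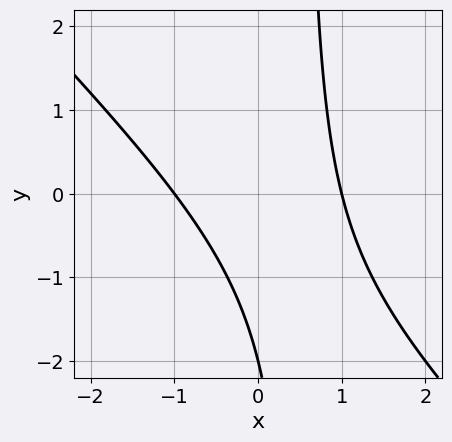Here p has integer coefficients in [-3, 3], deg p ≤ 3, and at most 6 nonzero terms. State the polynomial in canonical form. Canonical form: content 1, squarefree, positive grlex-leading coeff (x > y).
First, degree: the shape is more complex than any degree-1 curve, so deg p = 2.
Then, checking where it meets the axes: it meets the y-axis at y = -2 (among the integer gridlines); the x-axis gridline crossings are at x ∈ {-1, 1}.
Finally, fitting integer coefficients to these (and the overall shape) gives p.

2*x^2 + 2*x*y - y - 2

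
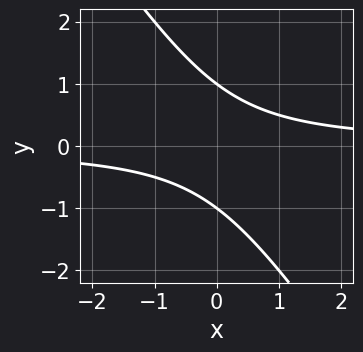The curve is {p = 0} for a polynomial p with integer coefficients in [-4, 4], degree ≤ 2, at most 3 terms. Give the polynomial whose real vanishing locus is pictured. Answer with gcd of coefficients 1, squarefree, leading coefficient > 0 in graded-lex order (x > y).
3*x*y + 2*y^2 - 2

First, deg p = 2. A generic line meets the curve in up to 2 points.
Then, from the axis intercepts and sections: the curve avoids every integer x-axis point in the box; the y-axis gridline crossings are at y ∈ {-1, 1}.
Finally, putting this together gives p.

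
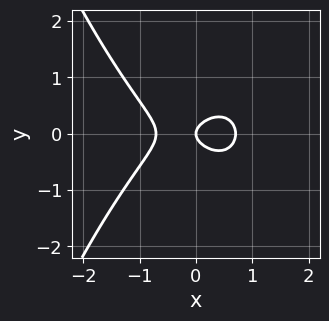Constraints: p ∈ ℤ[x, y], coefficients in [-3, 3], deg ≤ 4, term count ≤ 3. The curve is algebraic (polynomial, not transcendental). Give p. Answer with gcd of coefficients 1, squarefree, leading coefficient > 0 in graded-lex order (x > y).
2*x^3 + 3*y^2 - x

deg p = 3.
Symmetries: it's symmetric under y → −y, forcing even powers of y.
Against the integer gridlines: it crosses the x-axis at the gridline x = 0; it meets the y-axis at y = 0 (among the integer gridlines).
These observations pin down the coefficients.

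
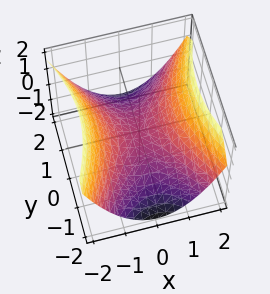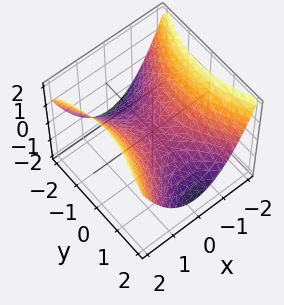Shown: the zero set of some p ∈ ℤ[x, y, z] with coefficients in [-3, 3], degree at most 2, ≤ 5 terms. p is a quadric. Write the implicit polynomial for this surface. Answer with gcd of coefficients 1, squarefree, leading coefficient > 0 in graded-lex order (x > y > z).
2*x^2 - y^2 - 3*z

deg p = 2. A hyperbolic paraboloid; a quadric.
Symmetries: mirror symmetry y ↦ −y ⇒ only even powers of y; it's symmetric under x → −x, forcing even powers of x.
From the visible intercepts: it meets the z-axis at z = 0 (among the integer gridlines); it meets the x-axis at x = 0 (among the integer gridlines); it crosses the y-axis at the gridline y = 0.
Putting this together gives p.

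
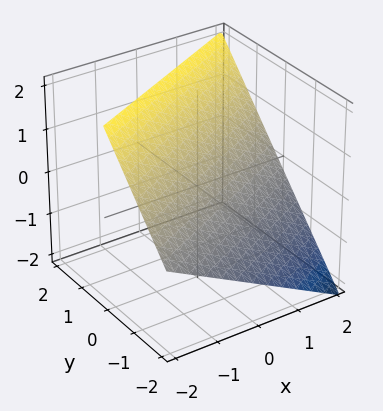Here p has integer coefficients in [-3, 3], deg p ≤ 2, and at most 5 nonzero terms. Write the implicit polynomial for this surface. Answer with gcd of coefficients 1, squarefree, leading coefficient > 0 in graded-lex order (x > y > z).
deg p = 1. Every cross-section is a straight line — this is a plane.
Checking where it meets the axes: it crosses the y-axis at the gridline y = -1; one z-axis crossing is at z = 1.
The integer polynomial consistent with all of this is the stated p. Check: (2, 0, 0) on the x-axis lies on the surface, and p(2, 0, 0) = 0. ✓

x - 2*y + 2*z - 2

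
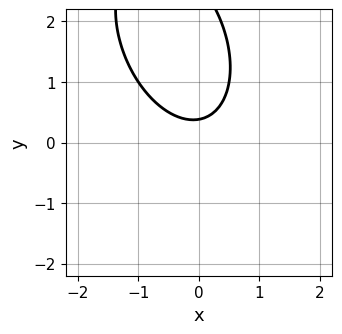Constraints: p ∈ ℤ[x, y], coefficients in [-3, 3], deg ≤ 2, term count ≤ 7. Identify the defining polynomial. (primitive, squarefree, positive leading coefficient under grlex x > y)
2*x^2 + x*y + y^2 - 3*y + 1

(a) The degree is 2 — a generic line meets the curve in up to 2 points.
(b) From the axis intercepts and sections: it misses every integer gridline on the x-axis.
(c) Together with the visible shape, these determine p as stated.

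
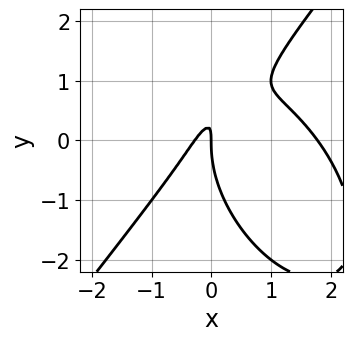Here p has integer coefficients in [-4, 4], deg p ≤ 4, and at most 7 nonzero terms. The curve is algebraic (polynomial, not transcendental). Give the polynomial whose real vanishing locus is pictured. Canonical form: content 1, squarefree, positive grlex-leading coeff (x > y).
1. Degree: a generic line meets the curve in up to 3 points, so deg p = 3.
2. From the visible intercepts: it meets the x-axis at x = 0 (among the integer gridlines); it meets the y-axis at y = 0 (among the integer gridlines).
3. Fitting integer coefficients to these (and the overall shape) gives p.

2*x^3 - y^3 - 3*x^2 + 3*x*y - x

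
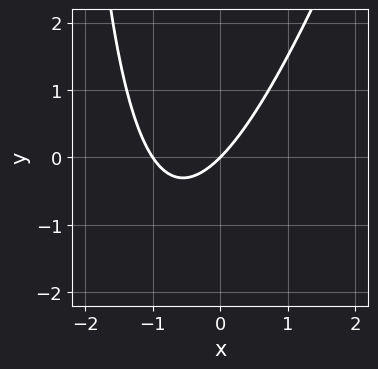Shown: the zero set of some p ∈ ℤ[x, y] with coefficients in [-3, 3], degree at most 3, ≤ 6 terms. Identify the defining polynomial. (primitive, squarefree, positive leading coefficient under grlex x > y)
(a) deg p = 2. A generic line meets the curve in up to 2 points.
(b) Checking where it meets the axes: it crosses the y-axis at the gridline y = 0; among the integer gridlines, it crosses the x-axis at x ∈ {-1, 0}.
(c) Matching integer coefficients to the picture gives p.

3*x^2 - x*y + 3*x - 3*y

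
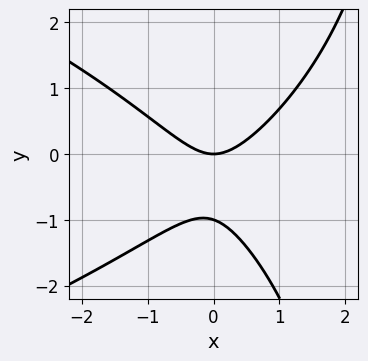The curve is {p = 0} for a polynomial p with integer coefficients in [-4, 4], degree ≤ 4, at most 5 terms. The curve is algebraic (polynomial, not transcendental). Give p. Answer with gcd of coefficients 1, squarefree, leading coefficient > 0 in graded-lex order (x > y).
1. The degree is 3 — the shape is more complex than any degree-2 curve.
2. Against the integer gridlines: among the integer gridlines, it crosses the y-axis at y ∈ {-1, 0}; it meets the x-axis at x = 0 (among the integer gridlines).
3. Assembling these constraints gives the stated polynomial.

x*y^2 + 3*x^2 - 3*y^2 - 3*y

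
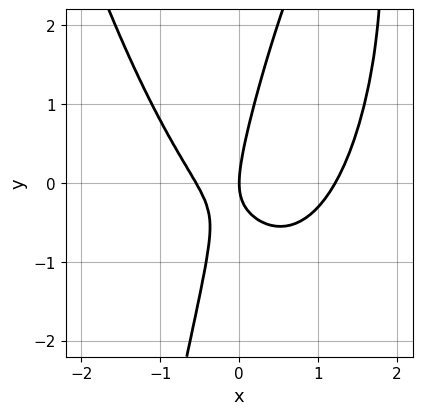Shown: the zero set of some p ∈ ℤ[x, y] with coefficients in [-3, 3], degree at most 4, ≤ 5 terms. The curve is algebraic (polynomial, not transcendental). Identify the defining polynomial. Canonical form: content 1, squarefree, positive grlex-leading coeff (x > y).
1. The degree is 3 — the shape is more complex than any degree-2 curve.
2. Observable constraints: it meets the x-axis at x = 0 (among the integer gridlines); one y-axis crossing is at y = 0.
3. These observations pin down the coefficients.

3*x^3 - 2*x^2 - 3*x*y + y^2 - 2*x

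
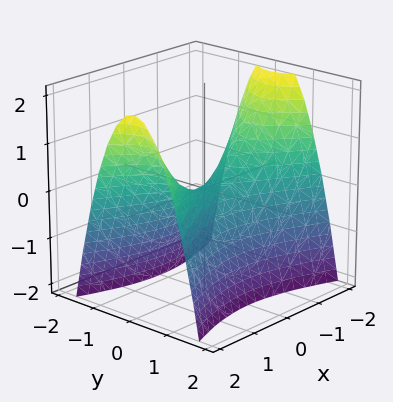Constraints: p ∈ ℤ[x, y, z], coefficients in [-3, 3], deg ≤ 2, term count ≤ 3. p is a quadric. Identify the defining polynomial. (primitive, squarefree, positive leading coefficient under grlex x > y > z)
x^2 - 3*y^2 - 2*z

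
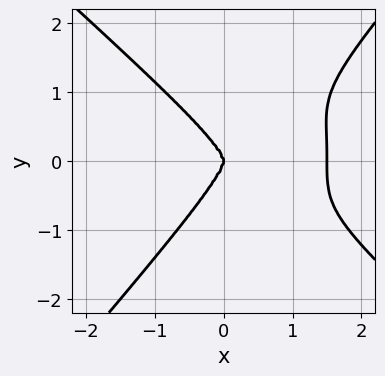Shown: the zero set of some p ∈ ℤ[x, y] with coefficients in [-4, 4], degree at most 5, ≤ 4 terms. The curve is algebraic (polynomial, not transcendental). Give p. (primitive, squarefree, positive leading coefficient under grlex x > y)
2*x^4 + x*y^3 - 2*y^4 - 3*x^3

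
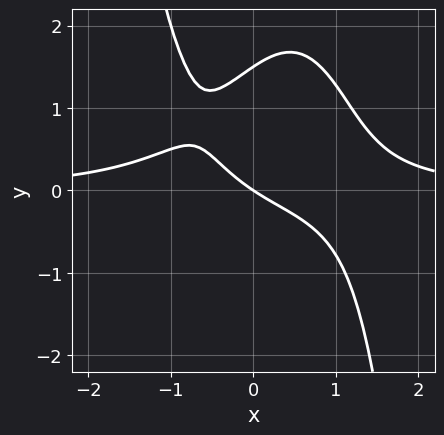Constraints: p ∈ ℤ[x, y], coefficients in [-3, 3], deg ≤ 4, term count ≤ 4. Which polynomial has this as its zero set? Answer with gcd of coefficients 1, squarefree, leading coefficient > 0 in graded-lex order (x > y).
2*x^3*y + 2*y^2 - 2*x - 3*y

1. Degree: the shape is more complex than any degree-3 curve, so deg p = 4.
2. From the axis intercepts and sections: it crosses the y-axis at the gridline y = 0; it crosses the x-axis at the gridline x = 0.
3. Solving for integer coefficients yields p as stated.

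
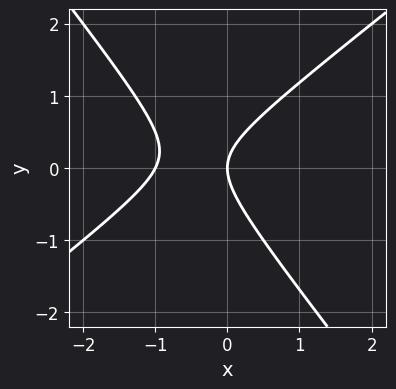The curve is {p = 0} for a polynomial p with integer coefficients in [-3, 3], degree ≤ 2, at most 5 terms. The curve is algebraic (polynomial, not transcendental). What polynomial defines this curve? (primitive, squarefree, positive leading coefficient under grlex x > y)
2*x^2 - x*y - 2*y^2 + 2*x

(a) Degree: the shape is more complex than any degree-1 curve, so deg p = 2.
(b) Reading off the gridlines: it meets the y-axis at y = 0 (among the integer gridlines); the x-axis gridline crossings are at x ∈ {-1, 0}.
(c) These observations pin down the coefficients.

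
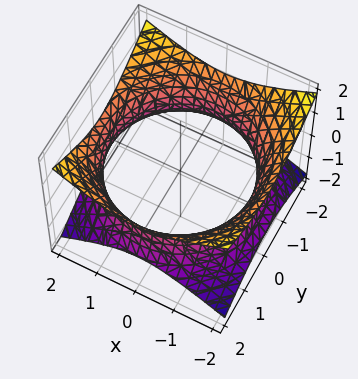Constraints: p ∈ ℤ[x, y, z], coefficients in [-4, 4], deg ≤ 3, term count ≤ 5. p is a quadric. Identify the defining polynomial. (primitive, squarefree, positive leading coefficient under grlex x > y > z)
Degree: one connected sheet with a waist; a quadric, so deg p = 2.
Symmetries: the z ↦ −z reflection is a symmetry, so z appears only in even powers; the surface is invariant under rotation about z: p = q(x² + y², z).
Reading off the gridlines: it misses every integer gridline on the z-axis; a circular section at z = 0 has radius between 1 and 2.
Putting this together gives p.

x^2 + y^2 - 2*z^2 - 3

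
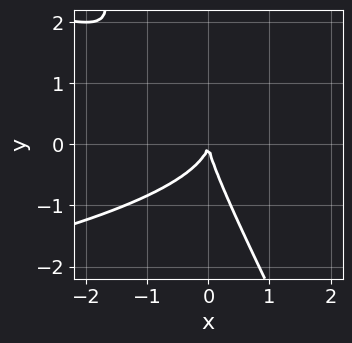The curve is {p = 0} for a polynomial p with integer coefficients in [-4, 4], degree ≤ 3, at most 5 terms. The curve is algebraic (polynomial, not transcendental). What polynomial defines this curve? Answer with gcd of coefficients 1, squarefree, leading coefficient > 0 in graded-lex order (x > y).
2*x*y^2 + y^3 + 2*x^2

deg p = 3. A generic line meets the curve in up to 3 points.
Against the integer gridlines: it crosses the y-axis at the gridline y = 0; it crosses the x-axis at the gridline x = 0.
Matching integer coefficients to the picture gives p.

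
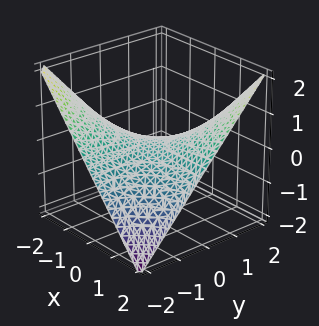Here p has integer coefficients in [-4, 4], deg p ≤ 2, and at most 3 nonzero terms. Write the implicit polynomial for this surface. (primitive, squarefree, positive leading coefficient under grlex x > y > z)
x*y - 2*z

Degree: a hyperbolic paraboloid; a quadric, so deg p = 2.
Observable constraints: it crosses the z-axis at the gridline z = 0; every point of the x-axis in the box is on the surface; every point of the y-axis in the box is on the surface.
These observations pin down the coefficients.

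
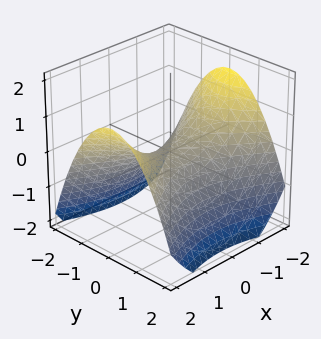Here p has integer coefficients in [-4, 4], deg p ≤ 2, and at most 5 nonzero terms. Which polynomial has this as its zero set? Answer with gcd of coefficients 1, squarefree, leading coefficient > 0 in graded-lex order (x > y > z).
x^2 - 2*y^2 - 3*z

(a) The degree is 2 — a hyperbolic paraboloid; a quadric.
(b) Symmetries: mirror symmetry y ↦ −y ⇒ only even powers of y; it's symmetric under x → −x, forcing even powers of x.
(c) Observable constraints: it crosses the z-axis at the gridline z = 0; one y-axis crossing is at y = 0; it crosses the x-axis at the gridline x = 0.
(d) These observations pin down the coefficients.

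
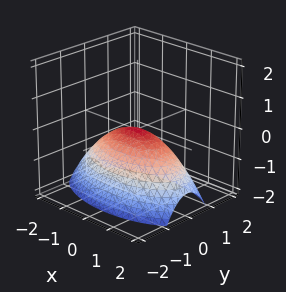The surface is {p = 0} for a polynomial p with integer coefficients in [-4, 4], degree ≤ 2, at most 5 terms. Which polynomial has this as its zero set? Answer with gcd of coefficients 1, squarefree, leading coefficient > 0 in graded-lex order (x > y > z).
(a) deg p = 2. A single bowl opening along one axis; a quadric.
(b) Symmetries: mirror symmetry y ↦ −y ⇒ only even powers of y; it's symmetric under x → −x, forcing even powers of x.
(c) From the axis intercepts and sections: one z-axis crossing is at z = 0; it crosses the x-axis at the gridline x = 0.
(d) Assembling these constraints gives the stated polynomial.

x^2 + 3*y^2 + 3*z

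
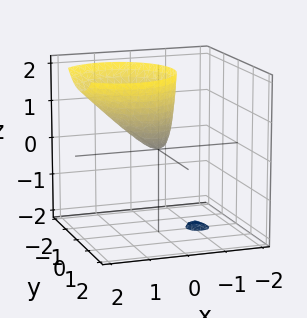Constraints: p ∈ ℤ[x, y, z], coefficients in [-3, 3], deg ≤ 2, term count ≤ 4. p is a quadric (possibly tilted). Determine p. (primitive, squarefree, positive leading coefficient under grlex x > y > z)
The picture has 2 separate pieces.
deg p = 2.
Observable constraints: one z-axis crossing is at z = 0; it crosses the y-axis at the gridline y = 0; one x-axis crossing is at x = 0.
These observations pin down the coefficients.

2*x^2 - 2*x*z + 2*y^2 - z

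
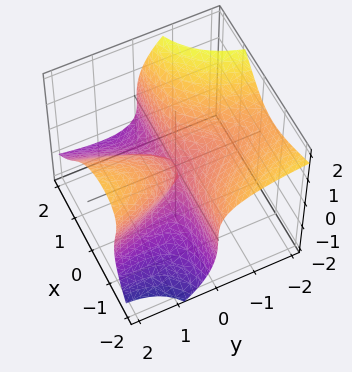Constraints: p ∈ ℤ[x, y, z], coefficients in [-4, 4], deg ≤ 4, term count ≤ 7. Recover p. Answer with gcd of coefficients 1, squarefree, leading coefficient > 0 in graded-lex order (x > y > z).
3*x^2*y + 3*x*y*z + y^2*z + 2*z^3 - 2*y^2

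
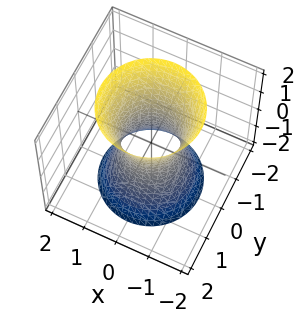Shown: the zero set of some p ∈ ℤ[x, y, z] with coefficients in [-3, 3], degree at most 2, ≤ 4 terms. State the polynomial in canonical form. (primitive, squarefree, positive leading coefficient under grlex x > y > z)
3*x^2 + 3*y^2 - z^2 - 2

The degree is 2 — no degree-1 surface has this shape.
Symmetries: the z-axis is an axis of rotation, so x and y enter only as x² + y².
Against the integer gridlines: the surface avoids every integer z-axis point in the box; a circular section at z = -1 has radius exactly 1.
Together with the visible shape, these determine p as stated.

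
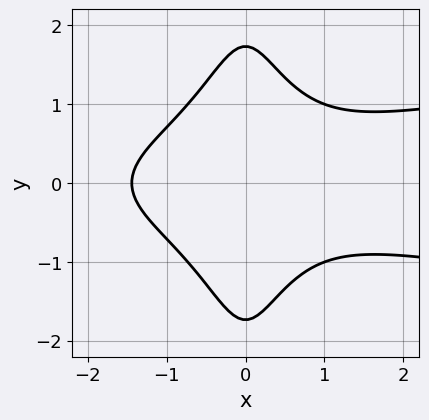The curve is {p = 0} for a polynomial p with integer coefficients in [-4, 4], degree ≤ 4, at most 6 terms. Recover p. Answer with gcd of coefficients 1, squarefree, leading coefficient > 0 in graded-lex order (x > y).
3*x^2*y^2 - x^3 + y^2 - 3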